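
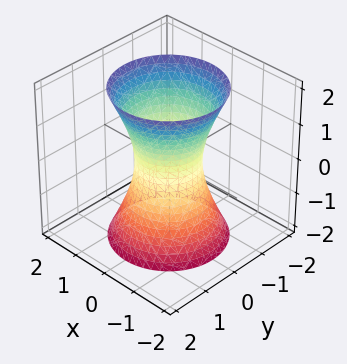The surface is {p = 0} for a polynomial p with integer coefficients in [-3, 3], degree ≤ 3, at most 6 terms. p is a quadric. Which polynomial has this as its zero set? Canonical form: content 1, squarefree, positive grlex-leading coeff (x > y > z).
3*x^2 + 3*y^2 - z^2 - 2

(a) The degree is 2 — an hourglass — one-sheet hyperboloid; a quadric.
(b) Symmetries: the z ↦ −z reflection is a symmetry, so z appears only in even powers; the z-axis is an axis of rotation, so x and y enter only as x² + y².
(c) From the axis intercepts and sections: a circular section at z = -1 has radius exactly 1; the surface avoids every integer z-axis point in the box.
(d) These observations pin down the coefficients.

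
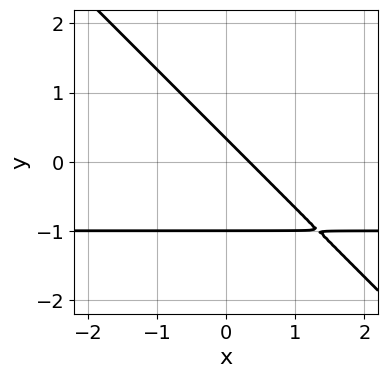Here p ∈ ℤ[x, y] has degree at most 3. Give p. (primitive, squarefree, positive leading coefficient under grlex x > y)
(a) The degree is 2 — no degree-1 curve has this shape.
(b) Reading off the gridlines: it crosses the y-axis at the gridline y = -1.
(c) The integer polynomial consistent with all of this is the stated p.

3*x*y + 3*y^2 + 3*x + 2*y - 1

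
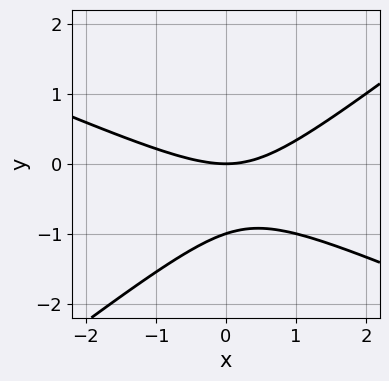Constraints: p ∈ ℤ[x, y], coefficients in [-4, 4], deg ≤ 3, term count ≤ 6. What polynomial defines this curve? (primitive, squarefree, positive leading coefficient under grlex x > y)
x^2 + x*y - 3*y^2 - 3*y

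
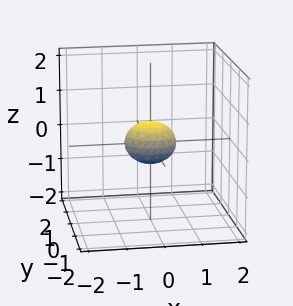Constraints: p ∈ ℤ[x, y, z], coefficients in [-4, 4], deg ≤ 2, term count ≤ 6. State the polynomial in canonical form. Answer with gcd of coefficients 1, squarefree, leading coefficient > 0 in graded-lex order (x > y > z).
2*x^2 + 2*y^2 + 3*z^2 - 1

The degree is 2 — a closed, bounded, convex surface; a quadric.
Symmetry: the z-axis is an axis of rotation, so x and y enter only as x² + y²; the z ↦ −z reflection is a symmetry, so z appears only in even powers.
From the axis intercepts and sections: a circular section at z = 0 has radius between 0 and 1.
Fitting integer coefficients to these (and the overall shape) gives p.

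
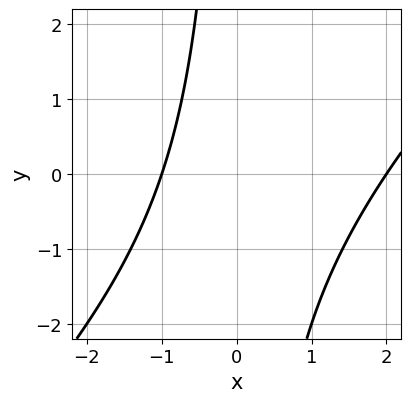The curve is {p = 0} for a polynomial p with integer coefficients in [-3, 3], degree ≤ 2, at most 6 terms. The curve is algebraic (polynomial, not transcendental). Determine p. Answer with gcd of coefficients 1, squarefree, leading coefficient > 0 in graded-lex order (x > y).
(a) The degree is 2 — a generic line meets the curve in up to 2 points.
(b) From the visible intercepts: among the integer gridlines, it crosses the x-axis at x ∈ {-1, 2}; it misses every integer gridline on the y-axis.
(c) Solving for integer coefficients yields p as stated.

x^2 - x*y - x - 2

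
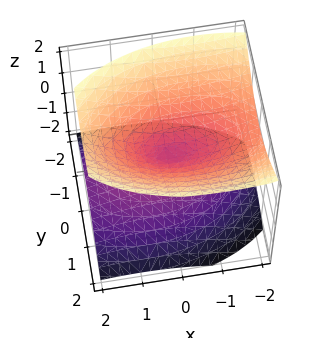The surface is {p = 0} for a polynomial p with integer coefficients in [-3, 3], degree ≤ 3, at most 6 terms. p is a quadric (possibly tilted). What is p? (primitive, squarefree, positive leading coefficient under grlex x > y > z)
First, there are 2 components. They look like related sheets of one shape, so recover p as a whole.
Next, degree: a generic line meets the surface in up to 2 points, so deg p = 2.
Next, from the visible intercepts: one z-axis crossing is at z = 0; it meets the y-axis at y = 0 (among the integer gridlines); one x-axis crossing is at x = 0.
Finally, assembling these constraints gives the stated polynomial.

x^2 + x*z + 3*y^2 - 3*z^2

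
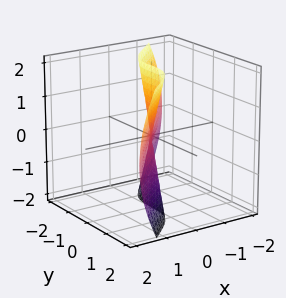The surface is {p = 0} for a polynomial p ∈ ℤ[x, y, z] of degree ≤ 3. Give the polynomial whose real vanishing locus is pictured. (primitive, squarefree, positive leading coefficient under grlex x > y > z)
(a) Degree: no degree-2 surface has this shape, so deg p = 3.
(b) From the visible intercepts: every point of the z-axis in the box is on the surface; it crosses the x-axis at the gridline x = 0; one y-axis crossing is at y = 0.
(c) The integer polynomial consistent with all of this is the stated p.

3*x^3 + 2*x*z^2 - 2*y^3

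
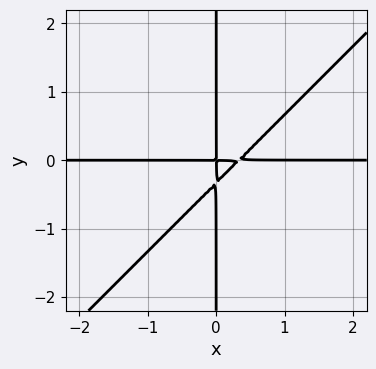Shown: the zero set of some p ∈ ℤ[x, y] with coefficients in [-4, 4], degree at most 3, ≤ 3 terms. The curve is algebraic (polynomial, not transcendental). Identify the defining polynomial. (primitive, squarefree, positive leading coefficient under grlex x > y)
1. Degree: a generic line meets the curve in up to 3 points, so deg p = 3.
2. From the axis intercepts and sections: the visible x-axis segment lies entirely on the curve; every point of the y-axis in the box is on the curve.
3. Assembling these constraints gives the stated polynomial.

3*x^2*y - 3*x*y^2 - x*y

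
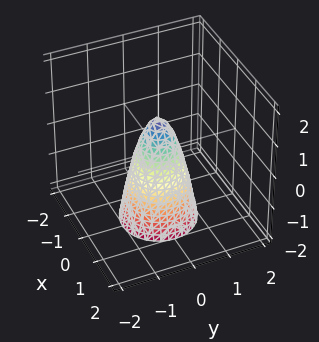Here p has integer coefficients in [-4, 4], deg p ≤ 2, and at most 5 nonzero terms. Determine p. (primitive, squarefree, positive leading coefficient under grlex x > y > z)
3*x^2 + 3*y^2 + z - 1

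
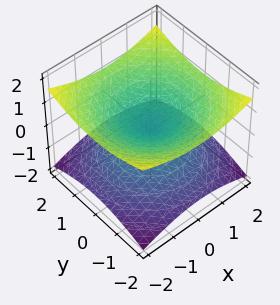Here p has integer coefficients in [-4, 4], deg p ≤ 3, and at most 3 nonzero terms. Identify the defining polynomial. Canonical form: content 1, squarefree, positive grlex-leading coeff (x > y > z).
1. Degree: two nappes meeting at a single point; a quadric, so deg p = 2.
2. Symmetries: it's symmetric under z → −z, forcing even powers of z; every cross-section ⟂ z is a circle, so x, y appear only via x² + y².
3. From the visible intercepts: it meets the x-axis at x = 0 (among the integer gridlines); it crosses the y-axis at the gridline y = 0; it meets the z-axis at z = 0 (among the integer gridlines).
4. These observations pin down the coefficients.

x^2 + y^2 - 3*z^2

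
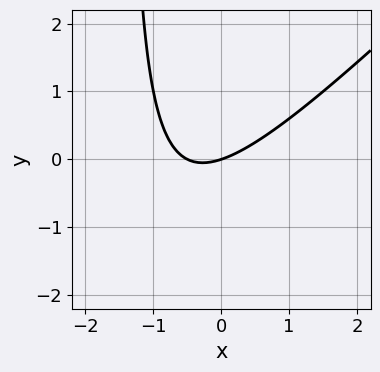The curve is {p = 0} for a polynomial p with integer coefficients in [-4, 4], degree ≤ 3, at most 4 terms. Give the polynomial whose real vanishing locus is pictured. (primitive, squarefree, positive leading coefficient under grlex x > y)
First, deg p = 2. A generic line meets the curve in up to 2 points.
Next, reading off the gridlines: one x-axis crossing is at x = 0; it crosses the y-axis at the gridline y = 0.
Finally, these observations pin down the coefficients.

2*x^2 - 2*x*y + x - 3*y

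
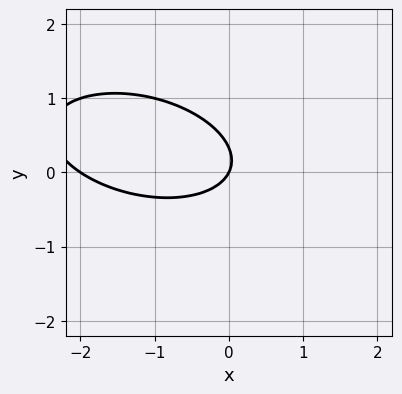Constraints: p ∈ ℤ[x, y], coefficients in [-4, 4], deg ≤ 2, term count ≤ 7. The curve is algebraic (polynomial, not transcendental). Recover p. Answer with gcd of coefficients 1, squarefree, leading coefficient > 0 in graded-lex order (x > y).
deg p = 2. No degree-1 curve has this shape.
From the visible intercepts: it crosses the y-axis at the gridline y = 0; the x-axis gridline crossings are at x ∈ {-2, 0}.
Together with the visible shape, these determine p as stated.

x^2 + x*y + 3*y^2 + 2*x - y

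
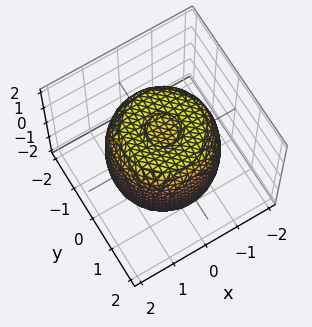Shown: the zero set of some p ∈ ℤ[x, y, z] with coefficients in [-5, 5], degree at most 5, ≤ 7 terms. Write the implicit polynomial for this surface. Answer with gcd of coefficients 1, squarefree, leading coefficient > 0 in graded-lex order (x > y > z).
2*x^4 + 4*x^2*y^2 + 2*y^4 - 3*x^2 - 3*y^2 + 2*z^2 - 3

First, deg p = 4. A generic line meets the surface in up to 4 points.
Next, symmetry: every cross-section ⟂ z is a circle, so x, y appear only via x² + y².
Then, from the visible intercepts: a circular section at z = 0 has radius between 1 and 2.
Finally, matching integer coefficients to the picture gives p.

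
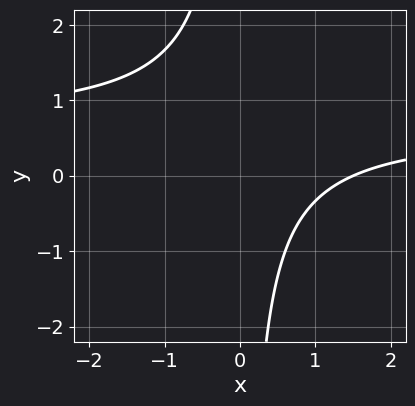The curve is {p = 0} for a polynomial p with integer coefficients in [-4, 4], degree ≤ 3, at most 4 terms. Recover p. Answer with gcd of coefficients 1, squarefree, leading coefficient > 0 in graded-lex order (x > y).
3*x*y - 2*x + 3

(a) The degree is 2 — no degree-1 curve has this shape.
(b) From the axis intercepts and sections: the curve avoids every integer y-axis point in the box.
(c) Putting this together gives p.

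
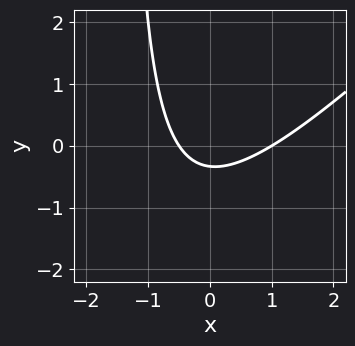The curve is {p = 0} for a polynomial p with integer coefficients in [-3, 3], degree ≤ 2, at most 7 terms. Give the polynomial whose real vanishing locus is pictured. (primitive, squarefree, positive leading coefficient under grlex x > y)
First, deg p = 2. The shape is more complex than any degree-1 curve.
Then, from the visible intercepts: one x-axis crossing is at x = 1.
Finally, assembling these constraints gives the stated polynomial.

2*x^2 - 2*x*y - x - 3*y - 1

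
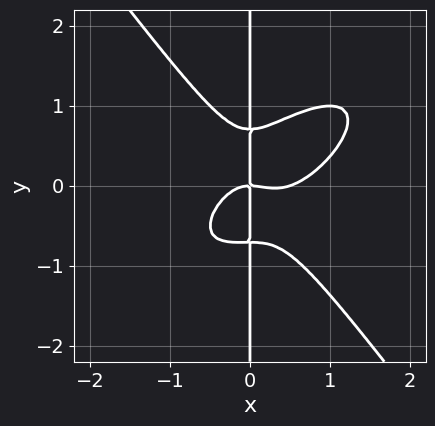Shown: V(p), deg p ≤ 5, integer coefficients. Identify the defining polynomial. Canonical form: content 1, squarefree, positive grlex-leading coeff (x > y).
First, deg p = 4.
Next, reading off the gridlines: it meets the x-axis at x = 0 (among the integer gridlines); every point of the y-axis in the box is on the curve.
Finally, fitting integer coefficients to these (and the overall shape) gives p.

2*x^4 - 2*x^3*y + 2*x*y^3 - x^3 - x*y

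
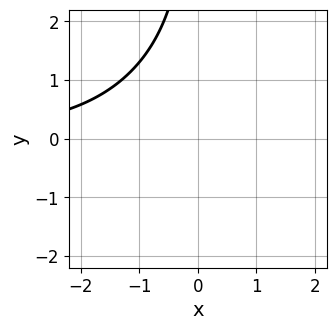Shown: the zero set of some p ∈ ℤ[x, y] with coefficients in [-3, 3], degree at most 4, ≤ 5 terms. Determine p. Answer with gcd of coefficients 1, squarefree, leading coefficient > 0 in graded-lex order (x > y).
The degree is 3 — no degree-2 curve has this shape.
Observable constraints: it misses every integer gridline on the x-axis; no y-intercept at any integer in the box.
Together with the visible shape, these determine p as stated.

x^2*y - x*y^2 - 3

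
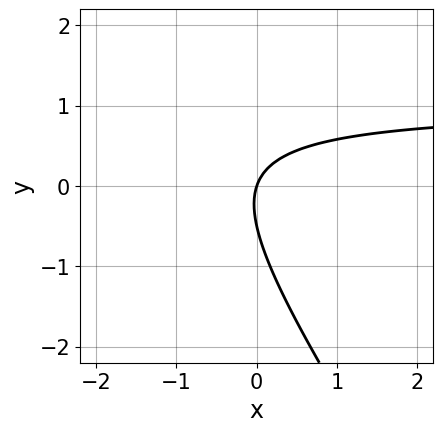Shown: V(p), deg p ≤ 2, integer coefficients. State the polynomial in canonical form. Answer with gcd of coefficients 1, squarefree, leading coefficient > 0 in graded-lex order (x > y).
First, degree: a generic line meets the curve in up to 2 points, so deg p = 2.
Then, from the axis intercepts and sections: one x-axis crossing is at x = 0; it meets the y-axis at y = 0 (among the integer gridlines).
Finally, together with the visible shape, these determine p as stated.

3*x*y + 2*y^2 - 3*x + y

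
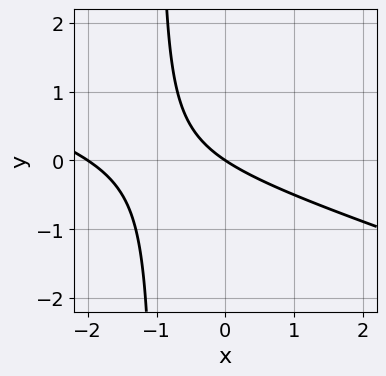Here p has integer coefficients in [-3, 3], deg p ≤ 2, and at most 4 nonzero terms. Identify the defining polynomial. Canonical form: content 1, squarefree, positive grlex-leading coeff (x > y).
x^2 + 3*x*y + 2*x + 3*y

First, degree: a generic line meets the curve in up to 2 points, so deg p = 2.
Next, against the integer gridlines: it meets the y-axis at y = 0 (among the integer gridlines); among the integer gridlines, it crosses the x-axis at x ∈ {-2, 0}.
Finally, together with the visible shape, these determine p as stated.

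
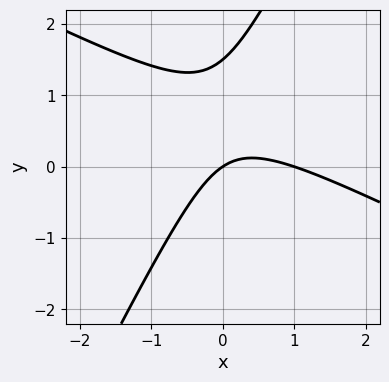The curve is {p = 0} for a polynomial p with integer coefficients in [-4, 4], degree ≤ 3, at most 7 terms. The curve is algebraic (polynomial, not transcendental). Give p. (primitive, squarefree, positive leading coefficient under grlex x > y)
First, the degree is 2 — the shape is more complex than any degree-1 curve.
Next, against the integer gridlines: the x-axis gridline crossings are at x ∈ {0, 1}; it crosses the y-axis at the gridline y = 0.
Finally, solving for integer coefficients yields p as stated.

2*x^2 + 3*x*y - 2*y^2 - 2*x + 3*y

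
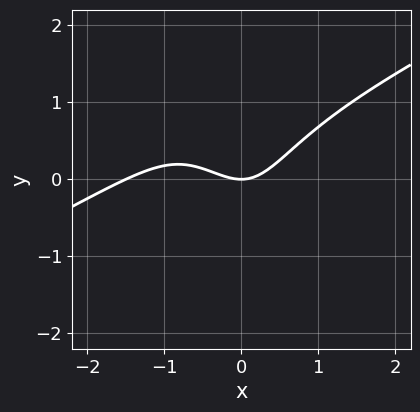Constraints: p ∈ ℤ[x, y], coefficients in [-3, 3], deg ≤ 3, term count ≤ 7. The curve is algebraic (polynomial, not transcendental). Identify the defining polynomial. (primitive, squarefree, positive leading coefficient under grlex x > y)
2*x^3 - 3*x^2*y - 2*x*y^2 + 3*x^2 - 3*y

1. Degree: the shape is more complex than any degree-2 curve, so deg p = 3.
2. From the visible intercepts: it crosses the x-axis at the gridline x = 0; one y-axis crossing is at y = 0.
3. The integer polynomial consistent with all of this is the stated p.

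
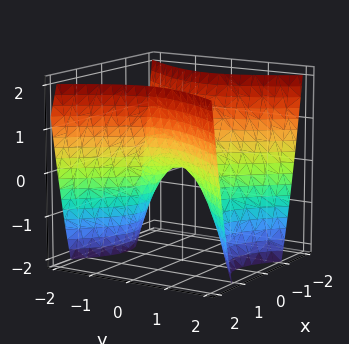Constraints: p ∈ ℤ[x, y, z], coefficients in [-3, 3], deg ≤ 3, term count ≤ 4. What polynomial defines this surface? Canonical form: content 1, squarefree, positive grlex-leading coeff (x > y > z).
deg p = 2. A hyperbolic paraboloid; a quadric.
Symmetries: it's symmetric under x → −x, forcing even powers of x; it's symmetric under y → −y, forcing even powers of y.
Checking where it meets the axes: one y-axis crossing is at y = 0; it crosses the z-axis at the gridline z = 0.
The integer polynomial consistent with all of this is the stated p.

3*x^2 - 2*y^2 - 2*z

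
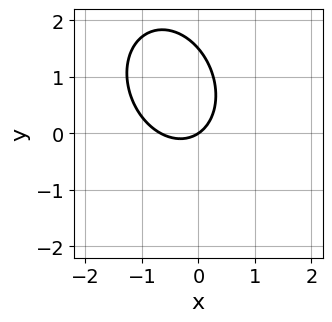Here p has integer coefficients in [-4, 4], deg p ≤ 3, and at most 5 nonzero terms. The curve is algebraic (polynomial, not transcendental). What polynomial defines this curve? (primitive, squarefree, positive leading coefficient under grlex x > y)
First, deg p = 2. A generic line meets the curve in up to 2 points.
Then, from the axis intercepts and sections: one x-axis crossing is at x = 0; one y-axis crossing is at y = 0.
Finally, together with the visible shape, these determine p as stated.

3*x^2 + x*y + 2*y^2 + 2*x - 3*y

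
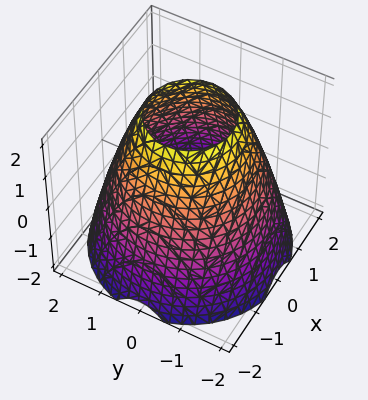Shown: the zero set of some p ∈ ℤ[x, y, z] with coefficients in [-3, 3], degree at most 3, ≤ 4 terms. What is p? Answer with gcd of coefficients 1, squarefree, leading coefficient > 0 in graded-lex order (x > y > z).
x^2 + y^2 + z - 3

(a) The degree is 2 — no degree-1 surface has this shape.
(b) By symmetry, the surface is invariant under rotation about z: p = q(x² + y², z).
(c) From the visible intercepts: the surface avoids every integer z-axis point in the box; a circular section at z = 0 has radius between 1 and 2.
(d) Fitting integer coefficients to these (and the overall shape) gives p.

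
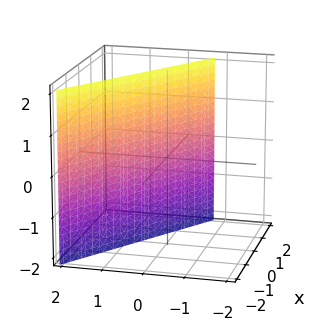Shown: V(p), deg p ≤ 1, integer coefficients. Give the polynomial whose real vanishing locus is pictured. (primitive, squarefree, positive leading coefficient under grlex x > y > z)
First, deg p = 1. Every cross-section is a straight line — this is a plane.
Then, against the integer gridlines: it crosses the x-axis at the gridline x = 1; it misses every integer gridline on the z-axis.
Finally, solving for integer coefficients yields p as stated.

2*x + 3*y - 2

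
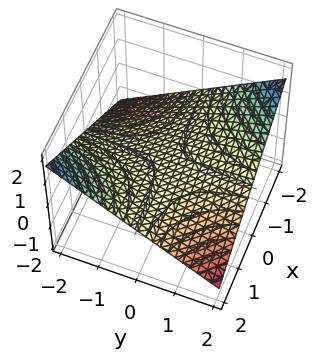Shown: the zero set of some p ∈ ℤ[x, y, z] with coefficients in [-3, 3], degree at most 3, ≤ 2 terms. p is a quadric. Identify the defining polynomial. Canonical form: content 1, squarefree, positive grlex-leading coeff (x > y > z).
x*y + 3*z

First, degree: a hyperbolic paraboloid; a quadric, so deg p = 2.
Then, checking where it meets the axes: the visible x-axis segment lies entirely on the surface; the visible y-axis segment lies entirely on the surface.
Finally, fitting integer coefficients to these (and the overall shape) gives p.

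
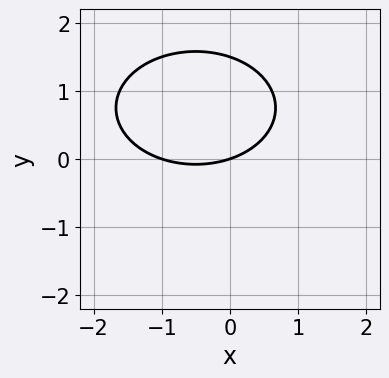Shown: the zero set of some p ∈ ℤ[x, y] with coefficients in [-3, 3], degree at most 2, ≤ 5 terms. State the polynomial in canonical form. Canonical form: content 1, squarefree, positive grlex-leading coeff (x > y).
(a) deg p = 2.
(b) Observable constraints: it meets the y-axis at y = 0 (among the integer gridlines); among the integer gridlines, it crosses the x-axis at x ∈ {-1, 0}.
(c) The integer polynomial consistent with all of this is the stated p.

x^2 + 2*y^2 + x - 3*y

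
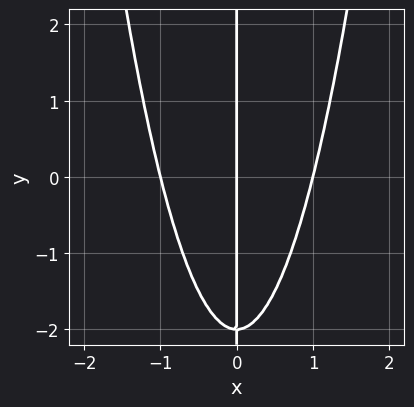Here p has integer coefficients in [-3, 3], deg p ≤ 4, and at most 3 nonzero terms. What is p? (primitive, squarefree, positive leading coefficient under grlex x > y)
First, deg p = 3.
Then, against the integer gridlines: the x-axis gridline crossings are at x ∈ {-1, 0, 1}; the visible y-axis segment lies entirely on the curve.
Finally, putting this together gives p.

2*x^3 - x*y - 2*x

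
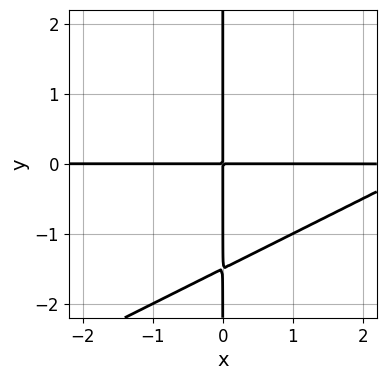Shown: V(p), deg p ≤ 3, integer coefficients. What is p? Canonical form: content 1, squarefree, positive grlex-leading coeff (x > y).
(a) Degree: a generic line meets the curve in up to 3 points, so deg p = 3.
(b) From the visible intercepts: the visible y-axis segment lies entirely on the curve; every point of the x-axis in the box is on the curve.
(c) Assembling these constraints gives the stated polynomial.

x^2*y - 2*x*y^2 - 3*x*y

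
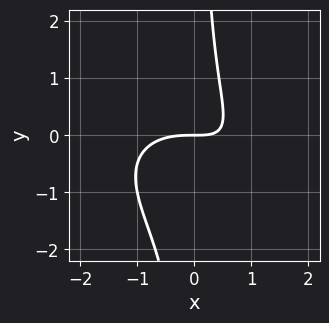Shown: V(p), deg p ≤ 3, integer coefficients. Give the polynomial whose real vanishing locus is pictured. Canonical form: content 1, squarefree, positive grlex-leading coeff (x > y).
First, deg p = 3. The shape is more complex than any degree-2 curve.
Then, against the integer gridlines: it meets the x-axis at x = 0 (among the integer gridlines); one y-axis crossing is at y = 0.
Finally, together with the visible shape, these determine p as stated.

x^3 + x^2*y + 2*x*y^2 + 2*x*y - 2*y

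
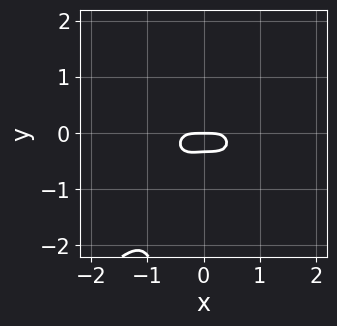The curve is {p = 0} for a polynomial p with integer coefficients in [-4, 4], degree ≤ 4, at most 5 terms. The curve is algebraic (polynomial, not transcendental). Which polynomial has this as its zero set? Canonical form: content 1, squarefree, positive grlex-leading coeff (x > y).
3*x^4 - x^2*y^2 - x*y^3 + 3*y^2 + y

(a) The degree is 4 — the shape is more complex than any degree-3 curve.
(b) Observable constraints: it crosses the x-axis at the gridline x = 0; one y-axis crossing is at y = 0.
(c) The integer polynomial consistent with all of this is the stated p.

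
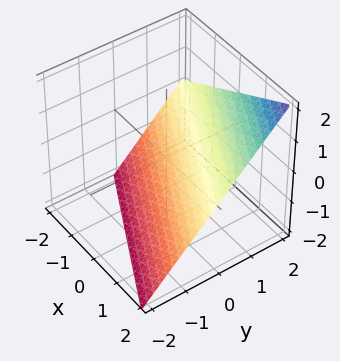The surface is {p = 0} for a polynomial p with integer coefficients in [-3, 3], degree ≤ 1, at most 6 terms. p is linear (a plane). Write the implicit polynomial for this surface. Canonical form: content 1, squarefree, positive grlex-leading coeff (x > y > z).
x + 2*y - 2*z - 2

First, the degree is 1 — the surface is flat (a plane).
Then, from the axis intercepts and sections: one x-axis crossing is at x = 2; it crosses the z-axis at the gridline z = -1; it crosses the y-axis at the gridline y = 1.
Finally, matching integer coefficients to the picture gives p.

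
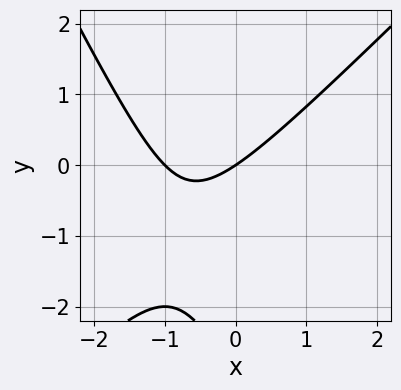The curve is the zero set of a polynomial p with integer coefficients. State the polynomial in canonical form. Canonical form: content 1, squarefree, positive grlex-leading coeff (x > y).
(a) Degree: no degree-1 curve has this shape, so deg p = 2.
(b) Reading off the gridlines: it meets the y-axis at y = 0 (among the integer gridlines); among the integer gridlines, it crosses the x-axis at x ∈ {-1, 0}.
(c) Solving for integer coefficients yields p as stated.

2*x^2 - x*y - y^2 + 2*x - 3*y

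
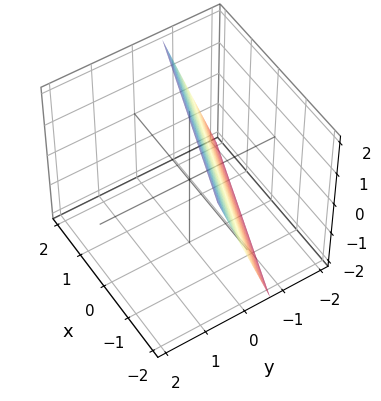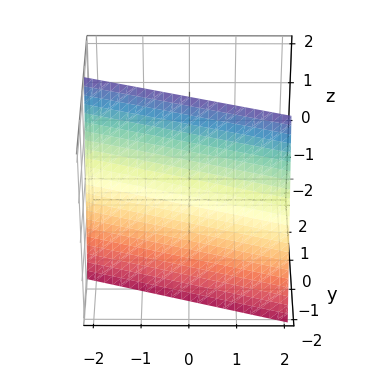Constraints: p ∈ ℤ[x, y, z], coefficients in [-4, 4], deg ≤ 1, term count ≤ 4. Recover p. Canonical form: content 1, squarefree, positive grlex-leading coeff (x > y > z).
x + 3*y - z + 2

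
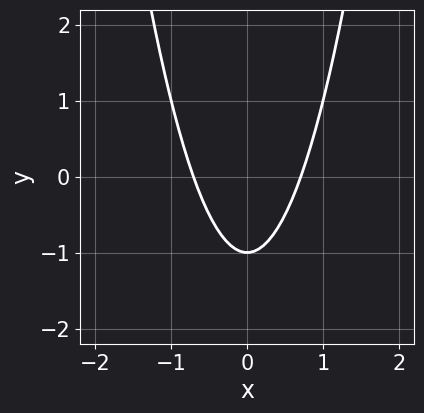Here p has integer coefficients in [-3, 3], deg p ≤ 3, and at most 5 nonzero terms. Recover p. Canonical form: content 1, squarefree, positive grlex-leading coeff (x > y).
(a) deg p = 2. No degree-1 curve has this shape.
(b) Symmetries: it's symmetric under x → −x, forcing even powers of x.
(c) Checking where it meets the axes: it crosses the y-axis at the gridline y = -1.
(d) These observations pin down the coefficients.

2*x^2 - y - 1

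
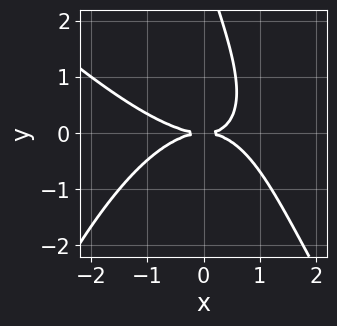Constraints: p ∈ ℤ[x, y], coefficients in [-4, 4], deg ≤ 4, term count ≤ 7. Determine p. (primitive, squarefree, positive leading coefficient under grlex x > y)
1. Degree: no degree-3 curve has this shape, so deg p = 4.
2. Observable constraints: it meets the y-axis at y = 0 (among the integer gridlines); one x-axis crossing is at x = 0.
3. Assembling these constraints gives the stated polynomial.

x^4 + x^3*y + 3*x*y^2 + y^3 - 3*y^2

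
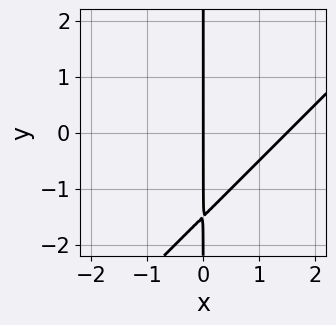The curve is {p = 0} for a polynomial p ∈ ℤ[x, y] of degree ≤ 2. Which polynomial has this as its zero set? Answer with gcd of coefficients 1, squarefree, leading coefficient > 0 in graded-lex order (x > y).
2*x^2 - 2*x*y - 3*x

First, the degree is 2 — a generic line meets the curve in up to 2 points.
Then, checking where it meets the axes: the visible y-axis segment lies entirely on the curve; it meets the x-axis at x = 0 (among the integer gridlines).
Finally, matching integer coefficients to the picture gives p.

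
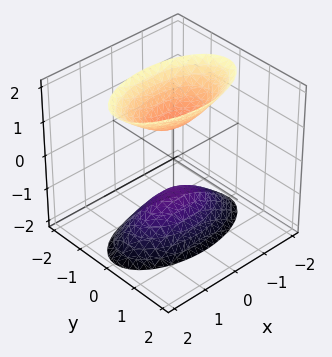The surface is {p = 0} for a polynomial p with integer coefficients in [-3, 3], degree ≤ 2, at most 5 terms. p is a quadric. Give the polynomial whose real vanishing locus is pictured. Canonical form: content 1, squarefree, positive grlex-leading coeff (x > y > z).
x^2 + 3*y^2 - z^2 + 1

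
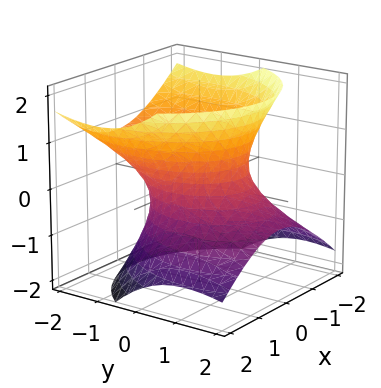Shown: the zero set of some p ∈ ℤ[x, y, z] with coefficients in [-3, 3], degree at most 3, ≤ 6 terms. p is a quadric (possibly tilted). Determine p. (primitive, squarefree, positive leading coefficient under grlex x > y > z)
The degree is 2 — a generic line meets the surface in up to 2 points.
From the axis intercepts and sections: it misses every integer gridline on the z-axis; among the integer gridlines, it crosses the x-axis at x ∈ {-1, 1}.
Matching integer coefficients to the picture gives p.

3*x^2 + 2*y^2 + 3*y*z - 3*z^2 - 3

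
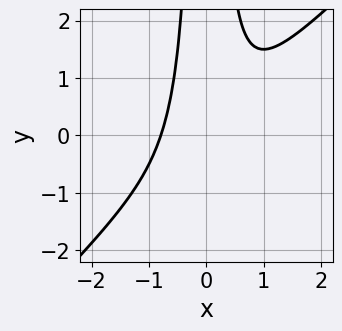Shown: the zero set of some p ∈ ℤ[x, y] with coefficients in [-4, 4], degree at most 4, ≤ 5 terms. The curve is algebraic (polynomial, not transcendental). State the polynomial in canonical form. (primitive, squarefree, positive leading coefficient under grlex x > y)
deg p = 3. The shape is more complex than any degree-2 curve.
Reading off the gridlines: no y-intercept at any integer in the box.
Fitting integer coefficients to these (and the overall shape) gives p.

2*x^3 - 2*x^2*y + 1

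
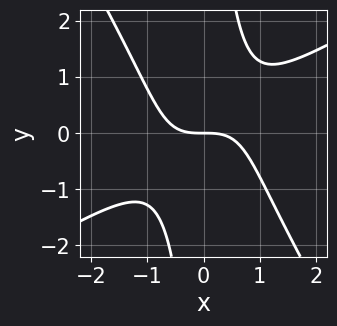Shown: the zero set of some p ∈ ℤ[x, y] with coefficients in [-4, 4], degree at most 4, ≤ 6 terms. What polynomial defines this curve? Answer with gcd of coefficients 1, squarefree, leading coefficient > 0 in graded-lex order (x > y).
2*x^3 - 2*x^2*y - 2*x*y^2 + 3*y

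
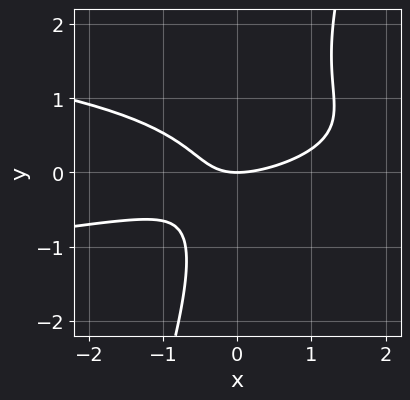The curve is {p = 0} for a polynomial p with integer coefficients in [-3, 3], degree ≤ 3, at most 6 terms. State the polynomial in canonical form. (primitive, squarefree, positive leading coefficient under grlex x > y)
(a) Degree: the shape is more complex than any degree-2 curve, so deg p = 3.
(b) Against the integer gridlines: it crosses the x-axis at the gridline x = 0; one y-axis crossing is at y = 0.
(c) Putting this together gives p.

3*x*y^2 - y^3 + x^2 - 2*x*y - 2*y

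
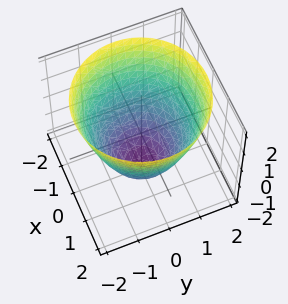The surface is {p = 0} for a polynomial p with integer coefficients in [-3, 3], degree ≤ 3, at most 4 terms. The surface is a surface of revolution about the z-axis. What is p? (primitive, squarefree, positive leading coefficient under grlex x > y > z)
x^2 + y^2 - z - 2

First, degree: a generic line meets the surface in up to 2 points, so deg p = 2.
Next, symmetries: rotational symmetry about the z-axis ⇒ p depends on x, y only through x² + y².
Next, reading off the gridlines: a circular section at z = 0 has radius between 1 and 2; one z-axis crossing is at z = -2.
Finally, assembling these constraints gives the stated polynomial.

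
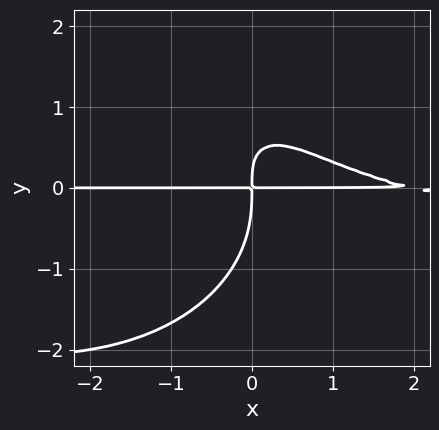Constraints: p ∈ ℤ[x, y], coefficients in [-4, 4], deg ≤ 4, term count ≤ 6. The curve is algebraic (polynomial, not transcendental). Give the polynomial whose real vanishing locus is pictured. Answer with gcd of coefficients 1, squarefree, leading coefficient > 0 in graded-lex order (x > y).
x^2*y^2 + y^4 + x^2*y + 2*x*y^2 - 2*x*y

The degree is 4 — the shape is more complex than any degree-3 curve.
Checking where it meets the axes: the visible x-axis segment lies entirely on the curve.
Solving for integer coefficients yields p as stated.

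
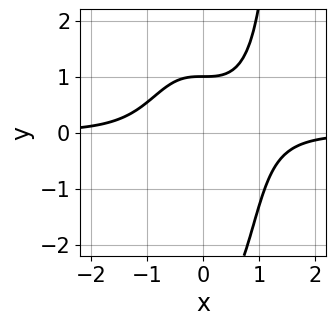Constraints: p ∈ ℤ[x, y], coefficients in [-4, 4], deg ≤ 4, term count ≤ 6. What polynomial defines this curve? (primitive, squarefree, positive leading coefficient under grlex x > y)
First, the degree is 4 — the shape is more complex than any degree-3 curve.
Then, reading off the gridlines: the curve avoids every integer x-axis point in the box; it crosses the y-axis at the gridline y = 1.
Finally, matching integer coefficients to the picture gives p.

3*x^3*y - y^2 - 2*y + 3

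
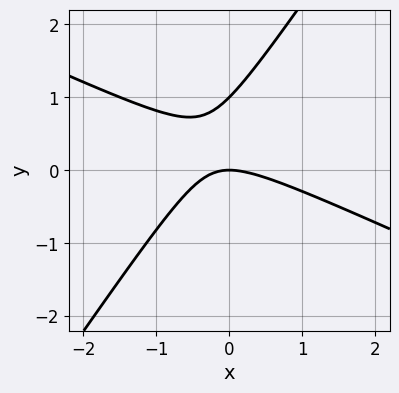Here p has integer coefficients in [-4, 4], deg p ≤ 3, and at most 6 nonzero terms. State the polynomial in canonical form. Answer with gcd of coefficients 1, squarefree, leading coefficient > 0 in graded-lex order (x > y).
2*x^2 + 3*x*y - 3*y^2 + 3*y

1. The degree is 2 — the shape is more complex than any degree-1 curve.
2. Reading off the gridlines: among the integer gridlines, it crosses the y-axis at y ∈ {0, 1}; it meets the x-axis at x = 0 (among the integer gridlines).
3. Assembling these constraints gives the stated polynomial.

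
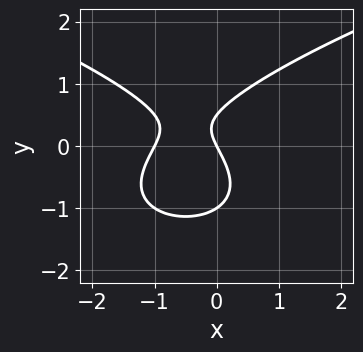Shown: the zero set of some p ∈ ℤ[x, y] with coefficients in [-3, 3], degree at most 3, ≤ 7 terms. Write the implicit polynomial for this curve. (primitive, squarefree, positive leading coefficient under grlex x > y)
(a) Degree: a generic line meets the curve in up to 3 points, so deg p = 3.
(b) Reading off the gridlines: among the integer gridlines, it crosses the y-axis at y ∈ {-1, 0}; the x-axis gridline crossings are at x ∈ {-1, 0}.
(c) Matching integer coefficients to the picture gives p.

2*y^3 - 2*x^2 + y^2 - 2*x - y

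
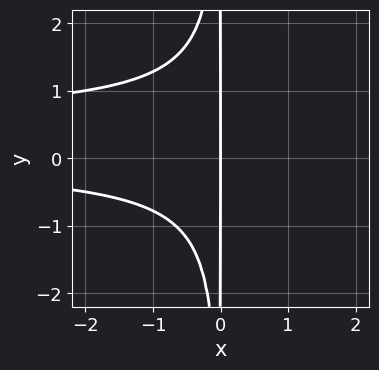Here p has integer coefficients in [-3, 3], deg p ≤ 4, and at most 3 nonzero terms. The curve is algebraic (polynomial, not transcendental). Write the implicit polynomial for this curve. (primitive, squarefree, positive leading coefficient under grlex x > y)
First, deg p = 4. A generic line meets the curve in up to 4 points.
Then, against the integer gridlines: the visible y-axis segment lies entirely on the curve; it meets the x-axis at x = 0 (among the integer gridlines).
Finally, assembling these constraints gives the stated polynomial.

2*x^2*y^2 - x^2*y + 2*x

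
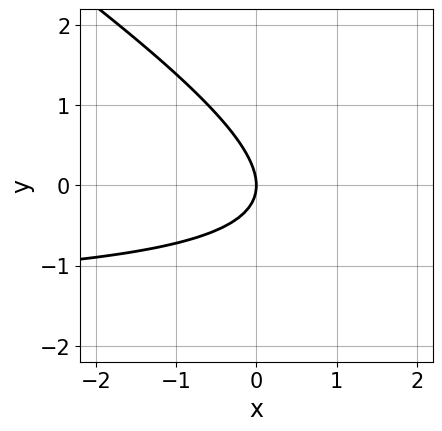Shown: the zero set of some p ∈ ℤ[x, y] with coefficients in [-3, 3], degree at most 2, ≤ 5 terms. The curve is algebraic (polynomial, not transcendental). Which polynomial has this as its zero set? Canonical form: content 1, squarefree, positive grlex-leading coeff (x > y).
2*x*y + 3*y^2 + 3*x

1. deg p = 2. No degree-1 curve has this shape.
2. From the axis intercepts and sections: it meets the x-axis at x = 0 (among the integer gridlines); it meets the y-axis at y = 0 (among the integer gridlines).
3. Fitting integer coefficients to these (and the overall shape) gives p.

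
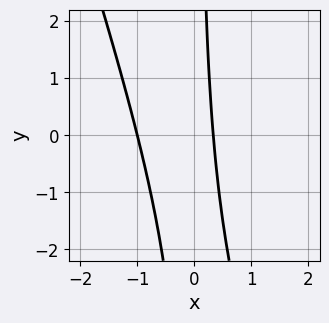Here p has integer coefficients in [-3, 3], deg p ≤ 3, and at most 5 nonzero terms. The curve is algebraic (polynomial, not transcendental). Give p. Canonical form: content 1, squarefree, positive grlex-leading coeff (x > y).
3*x^2 + x*y + 2*x - 1

First, degree: the shape is more complex than any degree-1 curve, so deg p = 2.
Then, reading off the gridlines: no y-intercept at any integer in the box; it crosses the x-axis at the gridline x = -1.
Finally, the integer polynomial consistent with all of this is the stated p.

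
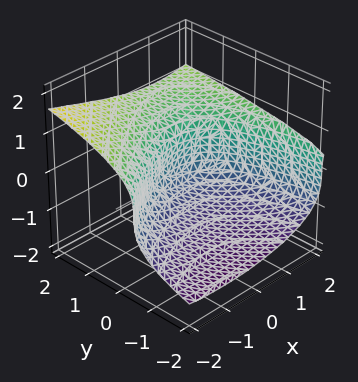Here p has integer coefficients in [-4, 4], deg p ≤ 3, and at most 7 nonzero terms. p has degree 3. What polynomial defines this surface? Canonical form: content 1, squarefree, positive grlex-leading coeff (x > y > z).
3*z^3 - x^2 + x*y - 3*y + 2

First, deg p = 3. The shape is more complex than any degree-2 surface.
Finally, putting this together gives p.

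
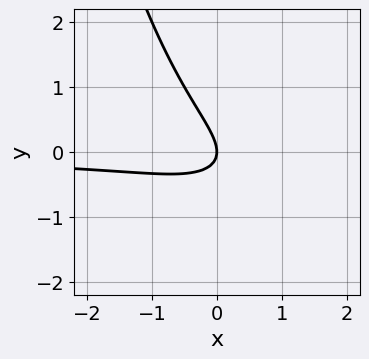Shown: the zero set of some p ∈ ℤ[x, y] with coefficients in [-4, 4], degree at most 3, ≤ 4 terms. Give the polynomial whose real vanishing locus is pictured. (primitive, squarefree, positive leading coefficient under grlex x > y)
2*x^2*y - 3*x*y - 3*y^2 - 2*x

Degree: a generic line meets the curve in up to 3 points, so deg p = 3.
Reading off the gridlines: it crosses the x-axis at the gridline x = 0; it meets the y-axis at y = 0 (among the integer gridlines).
Assembling these constraints gives the stated polynomial.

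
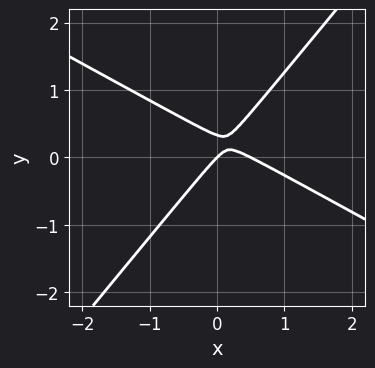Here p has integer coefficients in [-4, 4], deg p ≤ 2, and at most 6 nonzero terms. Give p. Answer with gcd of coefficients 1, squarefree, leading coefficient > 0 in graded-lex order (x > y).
2*x^2 + 2*x*y - 3*y^2 - x + y

1. The degree is 2 — no degree-1 curve has this shape.
2. Reading off the gridlines: one x-axis crossing is at x = 0; it crosses the y-axis at the gridline y = 0.
3. Together with the visible shape, these determine p as stated.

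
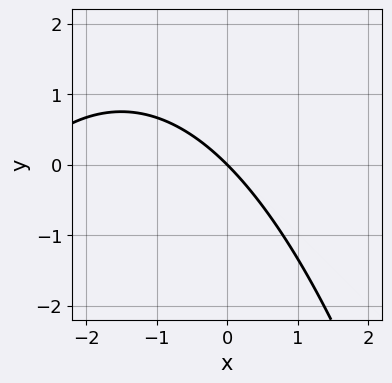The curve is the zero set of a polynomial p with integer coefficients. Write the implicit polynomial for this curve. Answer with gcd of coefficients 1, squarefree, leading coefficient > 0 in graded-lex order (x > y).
x^2 + 3*x + 3*y

(a) The degree is 2 — no degree-1 curve has this shape.
(b) From the axis intercepts and sections: it meets the y-axis at y = 0 (among the integer gridlines); one x-axis crossing is at x = 0.
(c) Solving for integer coefficients yields p as stated.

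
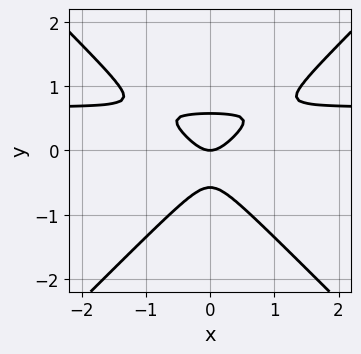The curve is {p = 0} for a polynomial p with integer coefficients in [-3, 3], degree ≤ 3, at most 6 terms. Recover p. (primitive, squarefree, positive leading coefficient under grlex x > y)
3*x^2*y - 3*y^3 - 2*x^2 + y

Degree: a generic line meets the curve in up to 3 points, so deg p = 3.
Symmetries: the x ↦ −x reflection is a symmetry, so x appears only in even powers.
From the axis intercepts and sections: it meets the x-axis at x = 0 (among the integer gridlines); it meets the y-axis at y = 0 (among the integer gridlines).
Together with the visible shape, these determine p as stated.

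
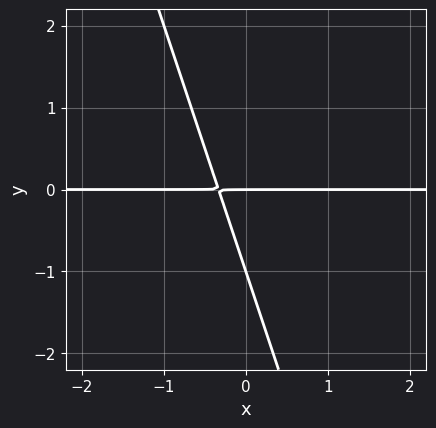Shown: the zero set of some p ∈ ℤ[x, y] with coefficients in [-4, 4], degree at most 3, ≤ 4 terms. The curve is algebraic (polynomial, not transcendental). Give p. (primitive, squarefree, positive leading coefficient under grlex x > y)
1. The degree is 2 — a generic line meets the curve in up to 2 points.
2. From the visible intercepts: among the integer gridlines, it crosses the y-axis at y ∈ {-1, 0}; the visible x-axis segment lies entirely on the curve.
3. Together with the visible shape, these determine p as stated.

3*x*y + y^2 + y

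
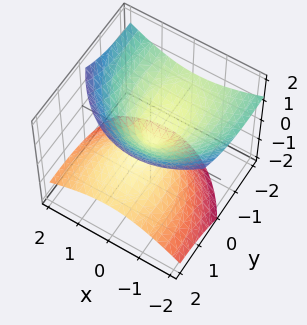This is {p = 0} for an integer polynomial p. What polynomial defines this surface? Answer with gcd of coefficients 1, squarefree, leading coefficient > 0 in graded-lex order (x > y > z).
First, there are 2 components. Treating them together as one polynomial.
Then, the degree is 2 — a generic line meets the surface in up to 2 points.
Then, from the axis intercepts and sections: it crosses the y-axis at the gridline y = 0; it crosses the z-axis at the gridline z = 0; one x-axis crossing is at x = 0.
Finally, these observations pin down the coefficients.

2*x^2 + x*z + y^2 + 3*y*z - 3*z^2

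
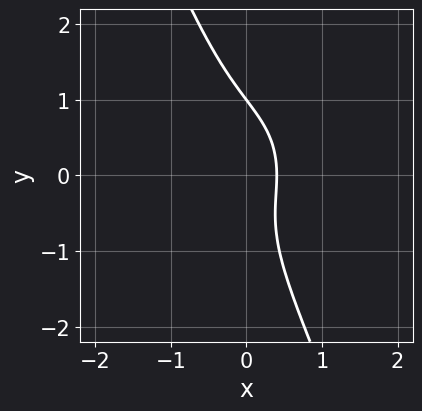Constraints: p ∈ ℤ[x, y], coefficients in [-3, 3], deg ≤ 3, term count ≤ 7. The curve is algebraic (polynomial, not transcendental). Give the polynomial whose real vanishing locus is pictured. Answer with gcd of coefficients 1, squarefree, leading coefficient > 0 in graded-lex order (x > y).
(a) deg p = 3.
(b) Against the integer gridlines: it crosses the y-axis at the gridline y = 1.
(c) Solving for integer coefficients yields p as stated.

3*x^3 + 2*x*y^2 + y^3 + 2*x - 1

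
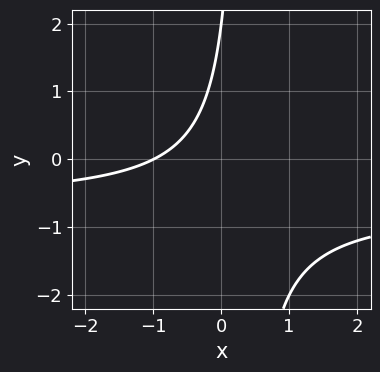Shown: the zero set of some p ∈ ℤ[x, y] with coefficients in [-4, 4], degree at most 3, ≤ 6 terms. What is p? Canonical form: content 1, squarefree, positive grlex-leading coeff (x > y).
1. Degree: a generic line meets the curve in up to 2 points, so deg p = 2.
2. Reading off the gridlines: it meets the y-axis at y = 2 (among the integer gridlines); it meets the x-axis at x = -1 (among the integer gridlines).
3. Fitting integer coefficients to these (and the overall shape) gives p.

3*x*y + 2*x - y + 2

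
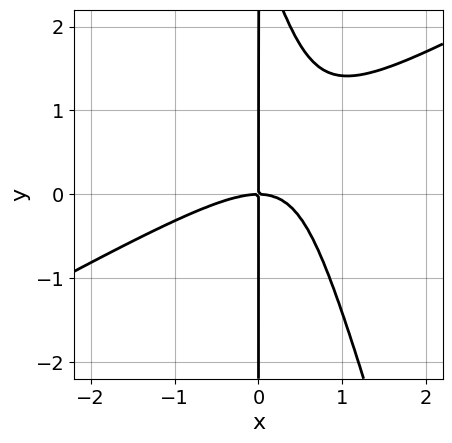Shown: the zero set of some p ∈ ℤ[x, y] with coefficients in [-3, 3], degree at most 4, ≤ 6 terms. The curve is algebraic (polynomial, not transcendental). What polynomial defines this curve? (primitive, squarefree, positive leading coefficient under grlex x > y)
2*x^3 - 3*x^2*y - x*y^2 + 3*x*y

First, degree: no degree-2 curve has this shape, so deg p = 3.
Then, reading off the gridlines: the visible y-axis segment lies entirely on the curve; it meets the x-axis at x = 0 (among the integer gridlines).
Finally, assembling these constraints gives the stated polynomial.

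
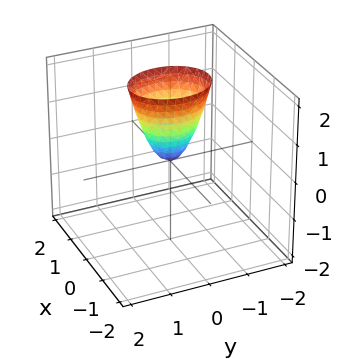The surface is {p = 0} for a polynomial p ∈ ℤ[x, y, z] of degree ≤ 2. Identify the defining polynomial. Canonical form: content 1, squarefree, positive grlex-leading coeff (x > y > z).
deg p = 2.
Symmetries: it's symmetric under y → −y, forcing even powers of y; mirror symmetry x ↦ −x ⇒ only even powers of x.
Checking where it meets the axes: it crosses the y-axis at the gridline y = 0; it crosses the x-axis at the gridline x = 0.
Putting this together gives p.

3*x^2 + 2*y^2 - z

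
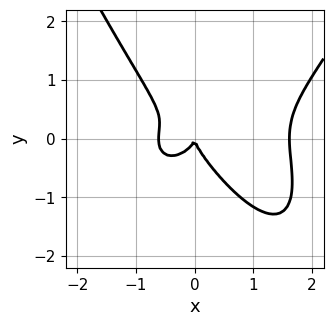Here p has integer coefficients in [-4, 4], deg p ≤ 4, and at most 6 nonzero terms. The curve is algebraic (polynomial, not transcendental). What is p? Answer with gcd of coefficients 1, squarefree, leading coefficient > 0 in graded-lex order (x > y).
First, the degree is 4 — the shape is more complex than any degree-3 curve.
Then, from the axis intercepts and sections: it crosses the x-axis at the gridline x = 0; one y-axis crossing is at y = 0.
Finally, fitting integer coefficients to these (and the overall shape) gives p.

2*x^4 - 2*x^3 - 2*x*y^2 - 3*y^3 - 2*x^2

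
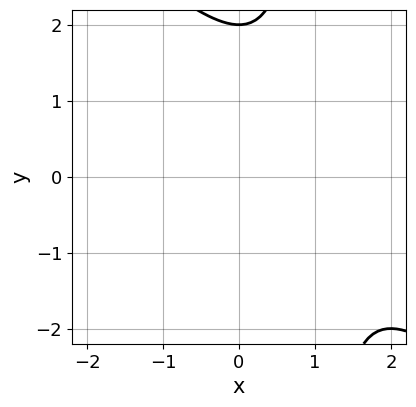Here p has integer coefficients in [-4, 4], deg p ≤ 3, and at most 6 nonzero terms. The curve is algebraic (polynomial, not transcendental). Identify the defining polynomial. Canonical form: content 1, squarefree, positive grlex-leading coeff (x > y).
1. Degree: the shape is more complex than any degree-1 curve, so deg p = 2.
2. From the axis intercepts and sections: no x-intercept at any integer in the box; one y-axis crossing is at y = 2.
3. Putting this together gives p.

x^2 + x*y - 2*x - y + 2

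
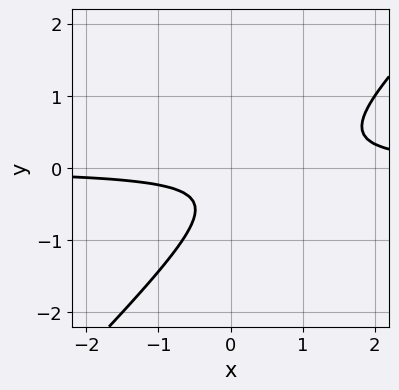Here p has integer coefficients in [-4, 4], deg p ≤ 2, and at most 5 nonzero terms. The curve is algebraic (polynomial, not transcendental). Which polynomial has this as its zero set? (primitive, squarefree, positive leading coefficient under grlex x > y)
3*x*y - 3*y^2 - 2*y - 1

(a) deg p = 2. A generic line meets the curve in up to 2 points.
(b) Checking where it meets the axes: the curve avoids every integer y-axis point in the box; no x-intercept at any integer in the box.
(c) Fitting integer coefficients to these (and the overall shape) gives p.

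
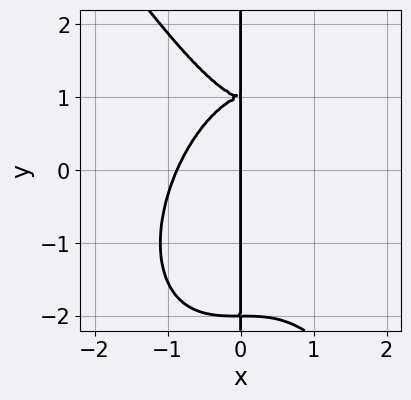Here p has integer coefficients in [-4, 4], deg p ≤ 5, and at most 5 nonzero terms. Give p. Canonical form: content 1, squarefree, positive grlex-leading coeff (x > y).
Degree: the shape is more complex than any degree-3 curve, so deg p = 4.
Observable constraints: it crosses the x-axis at the gridline x = 0; the visible y-axis segment lies entirely on the curve.
Fitting integer coefficients to these (and the overall shape) gives p.

3*x^4 + x*y^3 - 3*x*y + 2*x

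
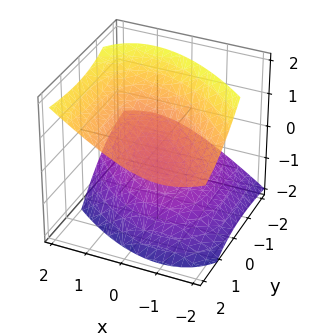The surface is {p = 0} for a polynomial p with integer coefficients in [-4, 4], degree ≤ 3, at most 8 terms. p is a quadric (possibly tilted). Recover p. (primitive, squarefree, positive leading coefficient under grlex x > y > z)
2*x^2 + 2*x*y + y^2 - 3*y*z - 3*z^2 + 1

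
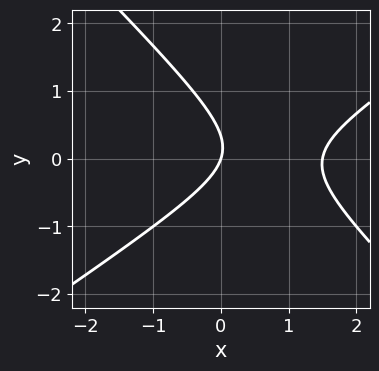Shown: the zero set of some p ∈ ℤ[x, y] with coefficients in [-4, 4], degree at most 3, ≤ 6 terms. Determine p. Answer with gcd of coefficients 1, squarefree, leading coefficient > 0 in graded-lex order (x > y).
2*x^2 - x*y - 3*y^2 - 3*x + y

(a) Degree: the shape is more complex than any degree-1 curve, so deg p = 2.
(b) Checking where it meets the axes: it crosses the y-axis at the gridline y = 0; it meets the x-axis at x = 0 (among the integer gridlines).
(c) Solving for integer coefficients yields p as stated.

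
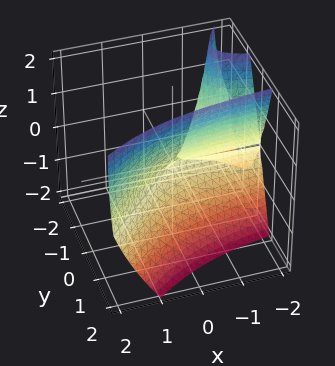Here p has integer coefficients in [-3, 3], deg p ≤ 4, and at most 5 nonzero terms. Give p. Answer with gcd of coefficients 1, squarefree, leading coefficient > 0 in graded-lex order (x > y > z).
3*x*y^2 - 3*y^3 - y^2*z + z^2

(a) deg p = 3. The shape is more complex than any degree-2 surface.
(b) From the axis intercepts and sections: one y-axis crossing is at y = 0; the visible x-axis segment lies entirely on the surface.
(c) These observations pin down the coefficients.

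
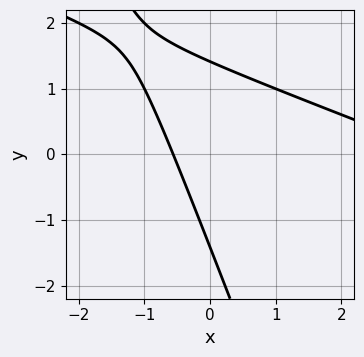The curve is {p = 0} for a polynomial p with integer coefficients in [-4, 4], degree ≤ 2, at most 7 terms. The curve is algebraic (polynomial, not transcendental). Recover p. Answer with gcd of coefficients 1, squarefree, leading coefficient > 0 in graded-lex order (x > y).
x^2 + 3*x*y + y^2 - 3*x - 2

First, the degree is 2 — no degree-1 curve has this shape.
Finally, matching integer coefficients to the picture gives p.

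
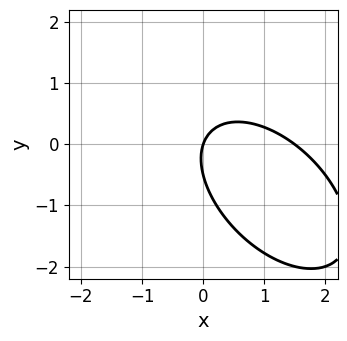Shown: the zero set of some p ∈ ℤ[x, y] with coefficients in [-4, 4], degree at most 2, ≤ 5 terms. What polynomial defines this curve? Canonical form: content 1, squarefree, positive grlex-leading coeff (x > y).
(a) The degree is 2 — a generic line meets the curve in up to 2 points.
(b) Observable constraints: it crosses the y-axis at the gridline y = 0; it crosses the x-axis at the gridline x = 0.
(c) Together with the visible shape, these determine p as stated.

2*x^2 + 2*x*y + 2*y^2 - 3*x + y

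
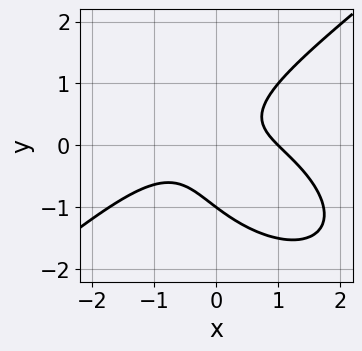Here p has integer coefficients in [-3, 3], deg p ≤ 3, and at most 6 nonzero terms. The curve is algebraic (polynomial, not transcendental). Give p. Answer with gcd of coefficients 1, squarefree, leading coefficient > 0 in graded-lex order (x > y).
x^3 - 2*y^3 + 3*x*y - y^2 - 1

Degree: a generic line meets the curve in up to 3 points, so deg p = 3.
From the visible intercepts: it crosses the x-axis at the gridline x = 1; one y-axis crossing is at y = -1.
These observations pin down the coefficients.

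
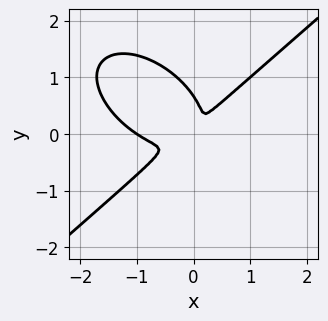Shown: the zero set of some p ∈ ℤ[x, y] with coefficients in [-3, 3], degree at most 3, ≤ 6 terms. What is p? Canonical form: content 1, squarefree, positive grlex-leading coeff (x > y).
2*x^3 - 3*y^3 + 2*x^2 - 3*x*y + 2*y^2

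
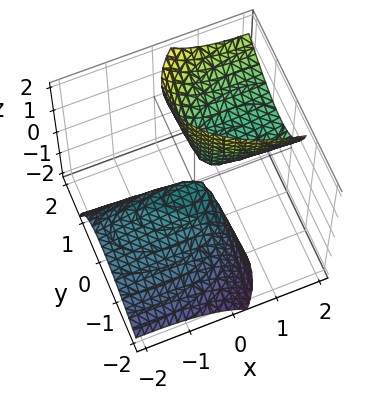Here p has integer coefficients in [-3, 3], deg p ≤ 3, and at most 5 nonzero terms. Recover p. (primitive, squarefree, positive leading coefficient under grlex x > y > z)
x^2 - 3*x*z + 3*y^2 - 3*y*z + z

The picture has 2 separate pieces. Treating them together as one polynomial.
Degree: a generic line meets the surface in up to 2 points, so deg p = 2.
Against the integer gridlines: it crosses the z-axis at the gridline z = 0; it meets the x-axis at x = 0 (among the integer gridlines); it crosses the y-axis at the gridline y = 0.
Together with the visible shape, these determine p as stated.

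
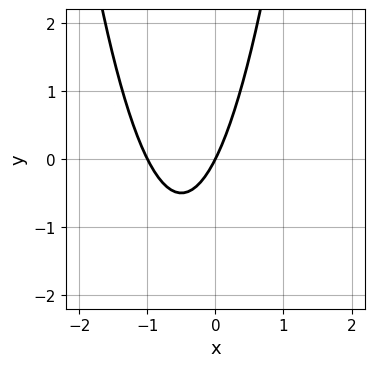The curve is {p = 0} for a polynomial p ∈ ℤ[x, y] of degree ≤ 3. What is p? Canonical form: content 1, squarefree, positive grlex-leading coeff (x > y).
2*x^2 + 2*x - y

First, the degree is 2 — the shape is more complex than any degree-1 curve.
Next, observable constraints: it meets the y-axis at y = 0 (among the integer gridlines); among the integer gridlines, it crosses the x-axis at x ∈ {-1, 0}.
Finally, fitting integer coefficients to these (and the overall shape) gives p.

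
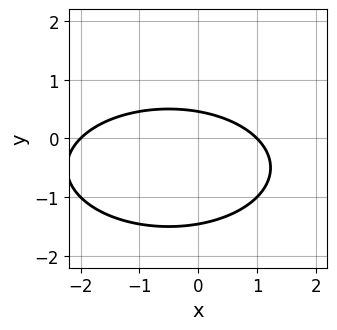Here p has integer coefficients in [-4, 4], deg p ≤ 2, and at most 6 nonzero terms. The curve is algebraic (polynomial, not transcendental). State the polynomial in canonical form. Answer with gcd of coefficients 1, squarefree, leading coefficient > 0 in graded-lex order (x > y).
x^2 + 3*y^2 + x + 3*y - 2

1. Degree: no degree-1 curve has this shape, so deg p = 2.
2. Checking where it meets the axes: the x-axis gridline crossings are at x ∈ {-2, 1}.
3. Matching integer coefficients to the picture gives p.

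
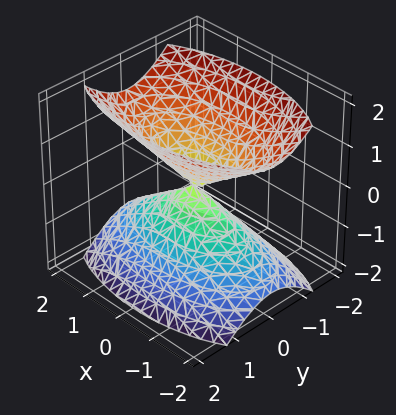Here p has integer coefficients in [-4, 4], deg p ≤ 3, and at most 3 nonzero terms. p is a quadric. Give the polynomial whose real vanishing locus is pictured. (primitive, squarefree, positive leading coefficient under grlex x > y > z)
x^2 + 3*y^2 - 2*z^2

(a) I count 2 distinct pieces.
(b) Degree: a double cone through the origin; a quadric, so deg p = 2.
(c) Symmetries: it's symmetric under x → −x, forcing even powers of x; the z ↦ −z reflection is a symmetry, so z appears only in even powers; it's symmetric under y → −y, forcing even powers of y.
(d) From the visible intercepts: one z-axis crossing is at z = 0; it crosses the x-axis at the gridline x = 0; it meets the y-axis at y = 0 (among the integer gridlines).
(e) Matching integer coefficients to the picture gives p.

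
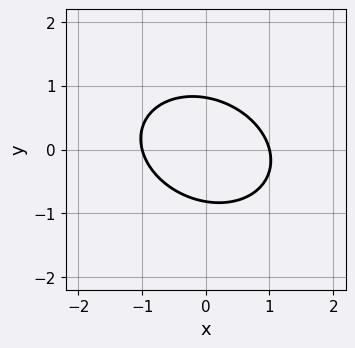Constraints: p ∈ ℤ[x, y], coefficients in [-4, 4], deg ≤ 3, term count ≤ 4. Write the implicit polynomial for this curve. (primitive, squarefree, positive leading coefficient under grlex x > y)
2*x^2 + x*y + 3*y^2 - 2

1. The degree is 2 — a generic line meets the curve in up to 2 points.
2. From the visible intercepts: the x-axis gridline crossings are at x ∈ {-1, 1}.
3. Putting this together gives p.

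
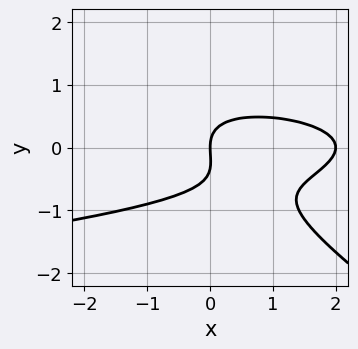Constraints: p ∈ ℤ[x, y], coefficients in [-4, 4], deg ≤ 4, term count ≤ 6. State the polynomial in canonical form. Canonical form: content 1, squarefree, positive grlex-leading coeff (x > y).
2*x*y^2 + 3*y^3 + x^2 + y^2 - 2*x

Degree: no degree-2 curve has this shape, so deg p = 3.
Observable constraints: among the integer gridlines, it crosses the x-axis at x ∈ {0, 2}; it meets the y-axis at y = 0 (among the integer gridlines).
Putting this together gives p.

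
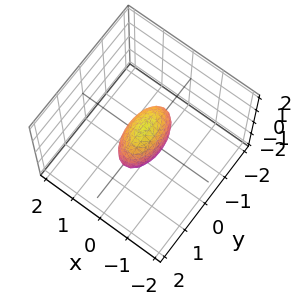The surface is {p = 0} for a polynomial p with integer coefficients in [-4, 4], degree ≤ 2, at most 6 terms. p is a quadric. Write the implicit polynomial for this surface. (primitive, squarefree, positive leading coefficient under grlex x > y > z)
Degree: bounded and convex; a quadric, so deg p = 2.
Symmetries: mirror symmetry y ↦ −y ⇒ only even powers of y; it's symmetric under x → −x, forcing even powers of x; it's symmetric under z → −z, forcing even powers of z.
From the axis intercepts and sections: among the integer gridlines, it crosses the z-axis at z ∈ {-1, 1}; the y-axis gridline crossings are at y ∈ {-1, 1}.
Solving for integer coefficients yields p as stated.

3*x^2 + y^2 + z^2 - 1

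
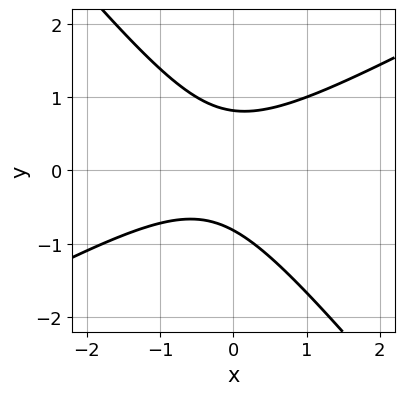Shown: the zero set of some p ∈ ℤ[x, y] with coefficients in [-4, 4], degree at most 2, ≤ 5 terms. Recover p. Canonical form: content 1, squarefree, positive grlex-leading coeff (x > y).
2*x^2 - 2*x*y - 3*y^2 + x + 2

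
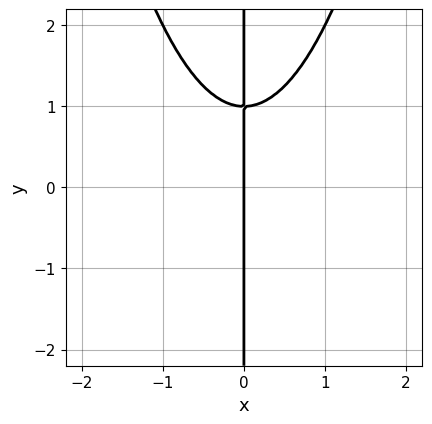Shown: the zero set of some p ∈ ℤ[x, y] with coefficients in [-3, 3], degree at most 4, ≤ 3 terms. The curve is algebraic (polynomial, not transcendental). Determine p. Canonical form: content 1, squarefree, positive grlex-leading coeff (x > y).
x^3 - x*y + x

1. deg p = 3. No degree-2 curve has this shape.
2. Checking where it meets the axes: every point of the y-axis in the box is on the curve; it meets the x-axis at x = 0 (among the integer gridlines).
3. Assembling these constraints gives the stated polynomial.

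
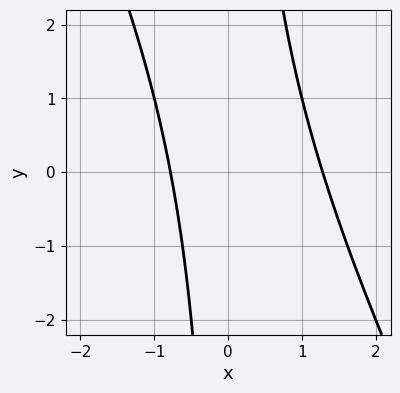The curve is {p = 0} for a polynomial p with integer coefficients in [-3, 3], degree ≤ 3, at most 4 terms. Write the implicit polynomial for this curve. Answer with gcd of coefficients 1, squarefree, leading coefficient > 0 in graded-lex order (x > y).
First, the degree is 2 — no degree-1 curve has this shape.
Then, against the integer gridlines: it misses every integer gridline on the y-axis.
Finally, assembling these constraints gives the stated polynomial.

2*x^2 + x*y - x - 2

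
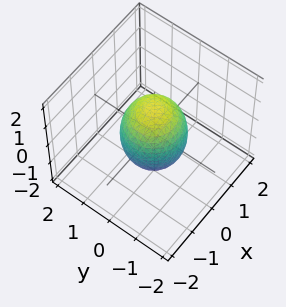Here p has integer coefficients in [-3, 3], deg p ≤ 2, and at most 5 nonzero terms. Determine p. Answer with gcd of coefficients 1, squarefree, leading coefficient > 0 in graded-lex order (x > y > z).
2*x^2 + 2*y^2 + z^2 - 2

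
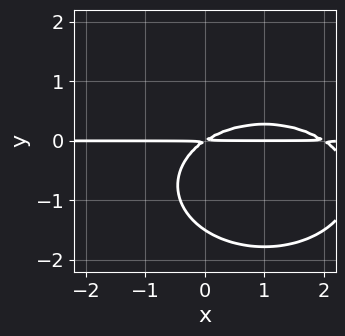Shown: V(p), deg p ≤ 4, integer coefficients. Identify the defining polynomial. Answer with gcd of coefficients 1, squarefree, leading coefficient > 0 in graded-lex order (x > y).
Degree: no degree-2 curve has this shape, so deg p = 3.
From the visible intercepts: every point of the x-axis in the box is on the curve.
Putting this together gives p.

x^2*y + 2*y^3 - 2*x*y + 3*y^2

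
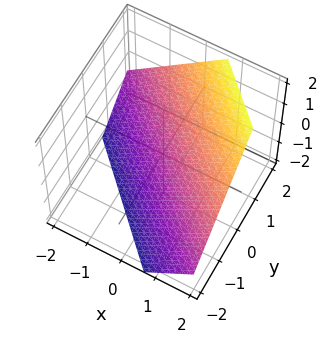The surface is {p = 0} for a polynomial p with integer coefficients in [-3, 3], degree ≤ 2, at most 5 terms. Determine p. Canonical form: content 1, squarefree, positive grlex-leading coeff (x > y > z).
1. The degree is 1 — the surface is flat (a plane).
2. Solving for integer coefficients yields p as stated.

3*x + 3*y - 3*z - 2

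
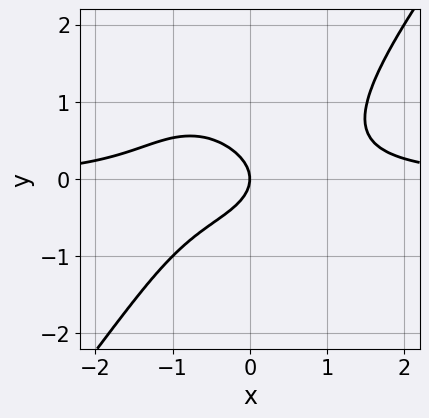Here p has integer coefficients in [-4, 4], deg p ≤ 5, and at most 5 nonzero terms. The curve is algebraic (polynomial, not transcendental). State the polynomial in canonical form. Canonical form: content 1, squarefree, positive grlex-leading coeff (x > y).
2*x^3*y - y^4 - 3*y^2 - 2*x

(a) The degree is 4 — a generic line meets the curve in up to 4 points.
(b) Against the integer gridlines: it meets the y-axis at y = 0 (among the integer gridlines); one x-axis crossing is at x = 0.
(c) Putting this together gives p.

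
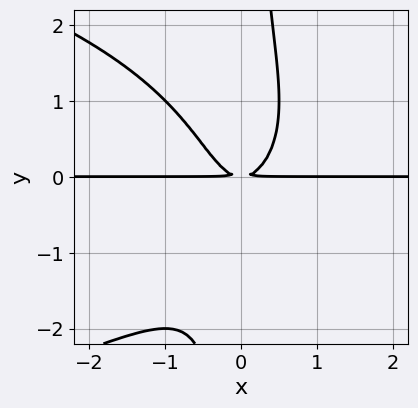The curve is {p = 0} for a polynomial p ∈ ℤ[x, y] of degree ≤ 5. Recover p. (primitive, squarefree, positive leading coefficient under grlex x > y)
deg p = 4. A generic line meets the curve in up to 4 points.
Observable constraints: every point of the x-axis in the box is on the curve.
Assembling these constraints gives the stated polynomial.

x*y^3 + 2*x^2*y - y^2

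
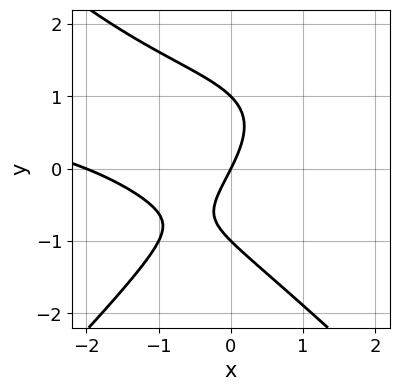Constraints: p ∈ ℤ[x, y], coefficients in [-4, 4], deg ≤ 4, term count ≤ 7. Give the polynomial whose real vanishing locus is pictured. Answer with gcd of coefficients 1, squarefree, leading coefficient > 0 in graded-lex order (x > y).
1. The degree is 3 — a generic line meets the curve in up to 3 points.
2. Observable constraints: the y-axis gridline crossings are at y ∈ {-1, 0, 1}; the x-axis gridline crossings are at x ∈ {-2, 0}.
3. Fitting integer coefficients to these (and the overall shape) gives p.

x^2*y - y^3 - x^2 - 2*x + y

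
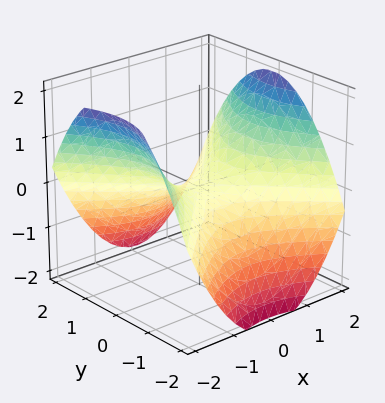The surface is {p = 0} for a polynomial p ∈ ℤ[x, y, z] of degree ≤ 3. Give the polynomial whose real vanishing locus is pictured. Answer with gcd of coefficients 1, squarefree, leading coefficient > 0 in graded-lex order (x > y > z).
First, degree: a hyperbolic paraboloid; a quadric, so deg p = 2.
Then, symmetries: it's symmetric under y → −y, forcing even powers of y; it's symmetric under x → −x, forcing even powers of x.
Then, against the integer gridlines: it crosses the x-axis at the gridline x = 0; it meets the z-axis at z = 0 (among the integer gridlines); one y-axis crossing is at y = 0.
Finally, matching integer coefficients to the picture gives p.

x^2 - y^2 - 2*z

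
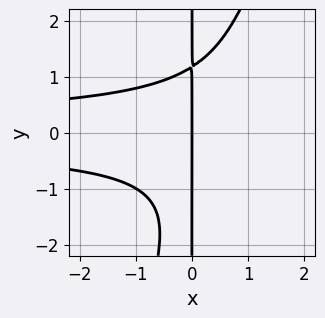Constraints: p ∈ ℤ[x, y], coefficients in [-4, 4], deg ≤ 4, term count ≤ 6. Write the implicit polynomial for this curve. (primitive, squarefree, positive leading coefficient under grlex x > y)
First, degree: no degree-3 curve has this shape, so deg p = 4.
Next, from the axis intercepts and sections: every point of the y-axis in the box is on the curve; it meets the x-axis at x = 0 (among the integer gridlines).
Finally, assembling these constraints gives the stated polynomial.

3*x^2*y^2 - x*y^3 - x*y^2 + 3*x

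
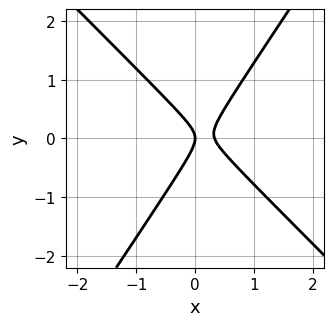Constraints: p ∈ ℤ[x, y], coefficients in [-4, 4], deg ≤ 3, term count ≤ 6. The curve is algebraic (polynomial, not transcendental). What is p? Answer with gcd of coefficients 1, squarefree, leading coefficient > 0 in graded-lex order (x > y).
First, deg p = 2.
Next, checking where it meets the axes: one x-axis crossing is at x = 0; it crosses the y-axis at the gridline y = 0.
Finally, the integer polynomial consistent with all of this is the stated p.

3*x^2 + x*y - 2*y^2 - x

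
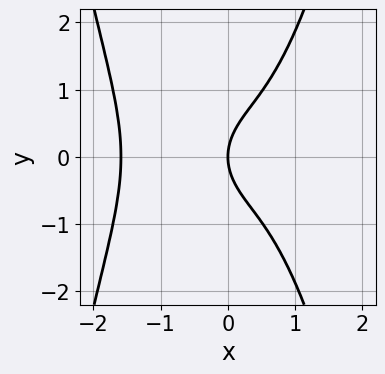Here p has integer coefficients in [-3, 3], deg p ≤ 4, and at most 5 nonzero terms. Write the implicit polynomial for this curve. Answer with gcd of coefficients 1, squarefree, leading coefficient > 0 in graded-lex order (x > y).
First, deg p = 4. The shape is more complex than any degree-3 curve.
Next, symmetries: the y ↦ −y reflection is a symmetry, so y appears only in even powers.
Then, reading off the gridlines: one x-axis crossing is at x = 0; it crosses the y-axis at the gridline y = 0.
Finally, together with the visible shape, these determine p as stated.

2*x^4 + 2*x^3 - 2*y^2 + 3*x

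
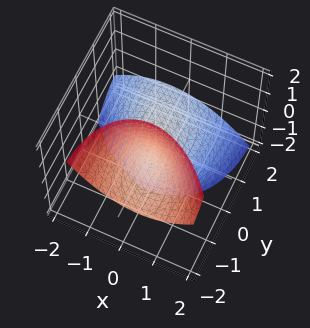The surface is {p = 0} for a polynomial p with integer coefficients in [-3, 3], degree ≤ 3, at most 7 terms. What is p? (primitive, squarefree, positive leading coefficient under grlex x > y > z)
The picture has 2 separate pieces. Treating them together as one polynomial.
Degree: the shape is more complex than any degree-1 surface, so deg p = 2.
Observable constraints: one y-axis crossing is at y = 0; it crosses the x-axis at the gridline x = 0; it crosses the z-axis at the gridline z = 0.
Matching integer coefficients to the picture gives p.

2*x^2 + x*y + y^2 + 3*y*z + z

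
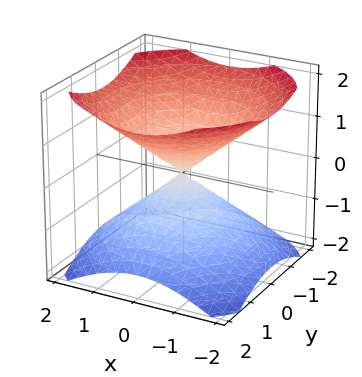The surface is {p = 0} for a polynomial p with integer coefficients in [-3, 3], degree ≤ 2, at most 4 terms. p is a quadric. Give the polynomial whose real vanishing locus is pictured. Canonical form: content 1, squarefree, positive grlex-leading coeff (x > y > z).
(a) The picture has 2 separate pieces. They look like related sheets of one shape, so recover p as a whole.
(b) The degree is 2 — a double cone through the origin; a quadric.
(c) Symmetries: it's symmetric under z → −z, forcing even powers of z; the z-axis is an axis of rotation, so x and y enter only as x² + y².
(d) From the axis intercepts and sections: one x-axis crossing is at x = 0; a circular section at z = -1 has radius between 1 and 2.
(e) Putting this together gives p.

2*x^2 + 2*y^2 - 3*z^2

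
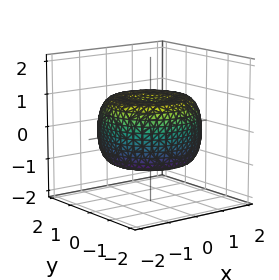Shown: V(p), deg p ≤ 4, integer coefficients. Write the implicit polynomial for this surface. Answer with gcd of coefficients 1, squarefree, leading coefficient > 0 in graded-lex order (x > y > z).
1. Degree: no degree-3 surface has this shape, so deg p = 4.
2. Symmetry: the z-axis is an axis of rotation, so x and y enter only as x² + y².
3. From the visible intercepts: a circular section at z = 1 has radius exactly 1.
4. Putting this together gives p.

x^4 + 2*x^2*y^2 + y^4 - 2*x^2 - 2*y^2 + 2*z^2 - 1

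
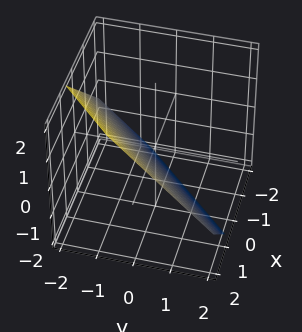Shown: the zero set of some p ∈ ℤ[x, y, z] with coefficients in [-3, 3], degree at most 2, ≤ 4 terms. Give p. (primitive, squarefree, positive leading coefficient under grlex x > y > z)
First, deg p = 1.
Finally, putting this together gives p.

3*x - 3*y - 3*z - 2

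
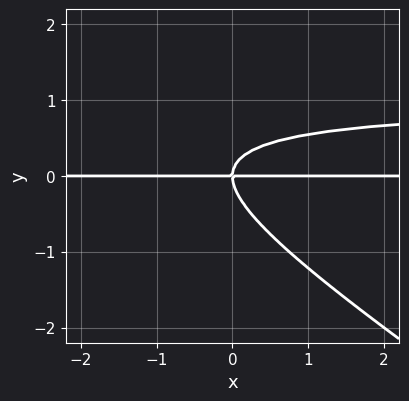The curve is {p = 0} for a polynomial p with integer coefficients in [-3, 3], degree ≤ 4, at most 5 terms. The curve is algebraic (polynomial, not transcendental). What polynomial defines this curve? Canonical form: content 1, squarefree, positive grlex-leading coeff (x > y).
The degree is 3 — no degree-2 curve has this shape.
Against the integer gridlines: one y-axis crossing is at y = 0; every point of the x-axis in the box is on the curve.
Assembling these constraints gives the stated polynomial.

2*x*y^2 + 3*y^3 - 2*x*y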